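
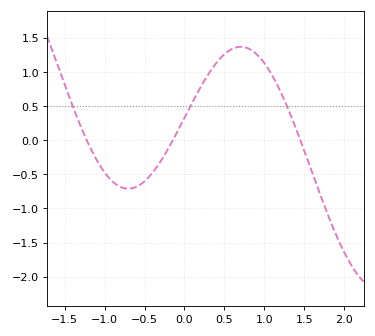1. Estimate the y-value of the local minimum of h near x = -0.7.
-0.71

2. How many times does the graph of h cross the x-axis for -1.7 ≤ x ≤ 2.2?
3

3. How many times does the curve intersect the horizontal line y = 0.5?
3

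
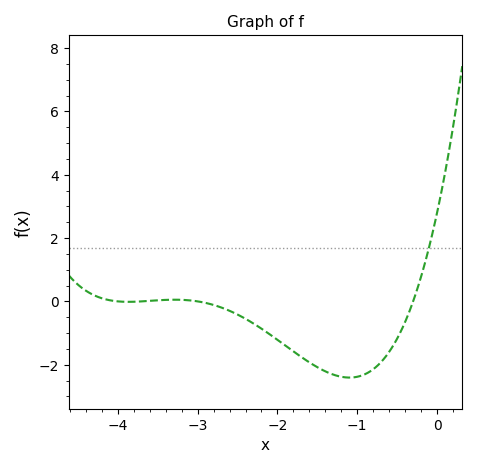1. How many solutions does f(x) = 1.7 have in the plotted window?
1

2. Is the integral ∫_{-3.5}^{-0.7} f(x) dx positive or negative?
negative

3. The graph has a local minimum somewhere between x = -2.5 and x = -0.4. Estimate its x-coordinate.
-1.1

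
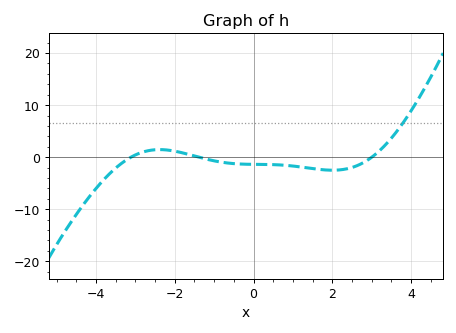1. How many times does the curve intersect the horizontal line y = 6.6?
1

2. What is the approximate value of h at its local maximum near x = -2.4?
1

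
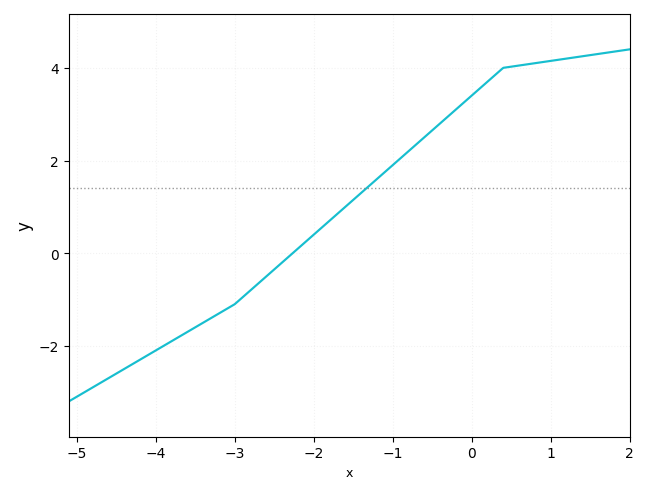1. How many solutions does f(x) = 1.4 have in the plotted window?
1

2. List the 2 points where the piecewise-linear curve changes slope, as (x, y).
(-3, -1.1); (0.4, 4)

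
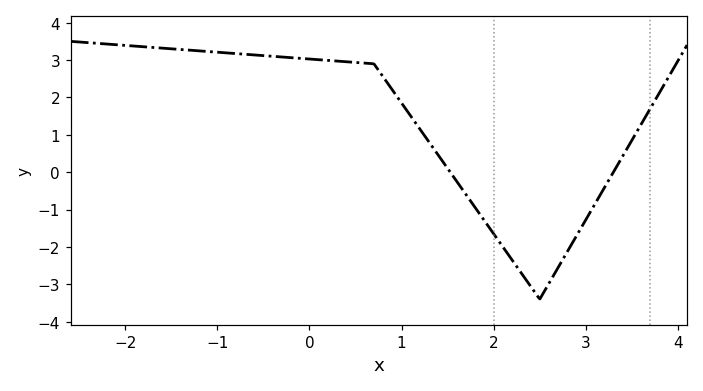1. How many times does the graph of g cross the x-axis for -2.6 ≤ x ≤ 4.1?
2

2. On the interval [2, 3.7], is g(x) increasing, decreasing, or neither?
neither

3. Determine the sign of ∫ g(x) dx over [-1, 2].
positive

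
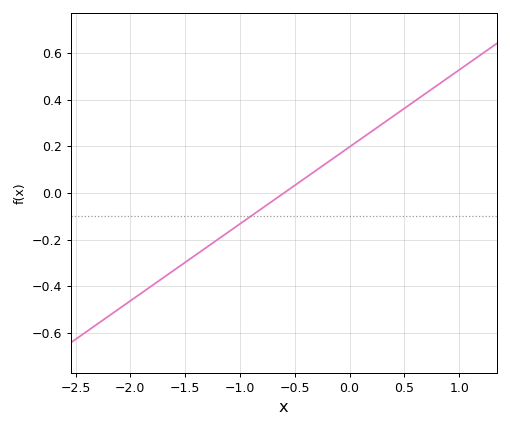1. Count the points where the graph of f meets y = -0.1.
1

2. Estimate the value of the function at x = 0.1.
0.231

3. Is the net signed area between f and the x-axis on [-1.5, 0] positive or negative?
negative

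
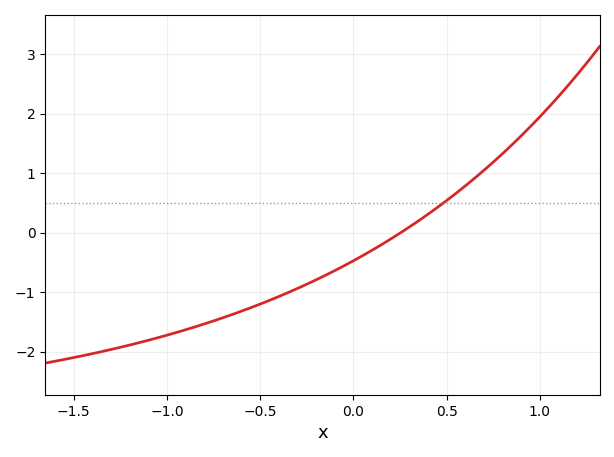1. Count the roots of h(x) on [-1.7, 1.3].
1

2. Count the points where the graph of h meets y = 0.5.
1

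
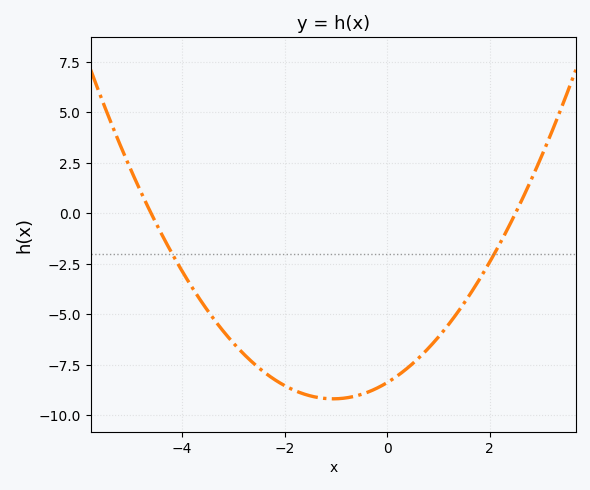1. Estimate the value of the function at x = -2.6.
-7.45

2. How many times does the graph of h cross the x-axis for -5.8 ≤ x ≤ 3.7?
2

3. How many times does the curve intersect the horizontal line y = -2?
2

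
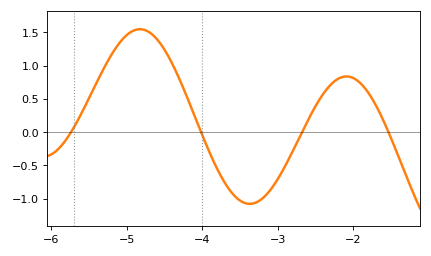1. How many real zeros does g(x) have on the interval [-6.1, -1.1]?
4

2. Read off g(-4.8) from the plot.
1.54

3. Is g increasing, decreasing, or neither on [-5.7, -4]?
neither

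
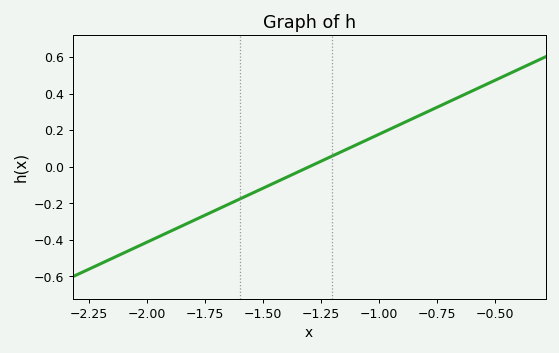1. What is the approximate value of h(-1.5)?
-0.12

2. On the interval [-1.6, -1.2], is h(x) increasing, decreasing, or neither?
increasing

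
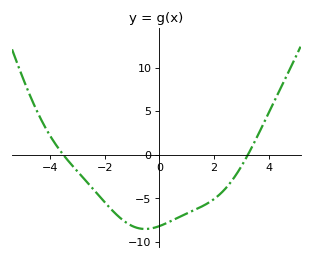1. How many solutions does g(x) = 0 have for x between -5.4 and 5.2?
2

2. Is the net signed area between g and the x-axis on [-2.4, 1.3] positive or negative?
negative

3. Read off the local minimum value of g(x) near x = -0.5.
-8.5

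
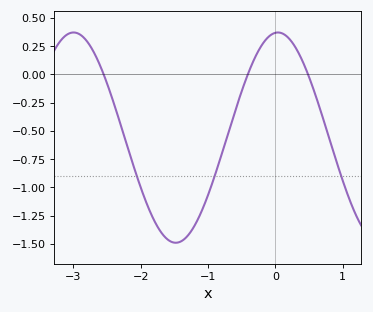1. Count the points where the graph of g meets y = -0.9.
3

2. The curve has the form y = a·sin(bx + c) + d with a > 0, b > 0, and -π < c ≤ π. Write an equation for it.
y = 0.93sin(2.07x + 1.49) - 0.56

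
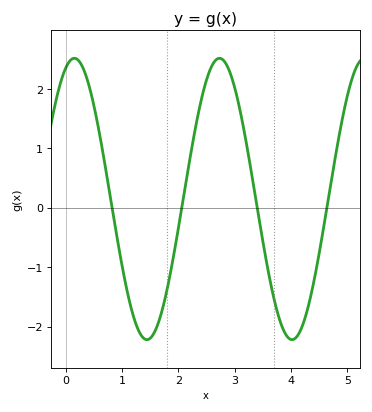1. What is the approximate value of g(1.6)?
-2.05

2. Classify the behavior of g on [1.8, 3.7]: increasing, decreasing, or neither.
neither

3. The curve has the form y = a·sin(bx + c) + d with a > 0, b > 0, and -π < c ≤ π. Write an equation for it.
y = 2.37sin(2.44x + 1.19) + 0.15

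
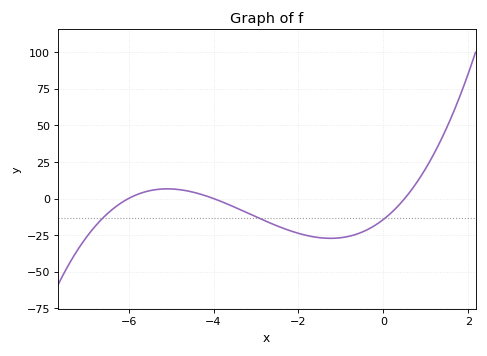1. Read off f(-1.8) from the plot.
-26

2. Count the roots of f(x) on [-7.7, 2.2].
3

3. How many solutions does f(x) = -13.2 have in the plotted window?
3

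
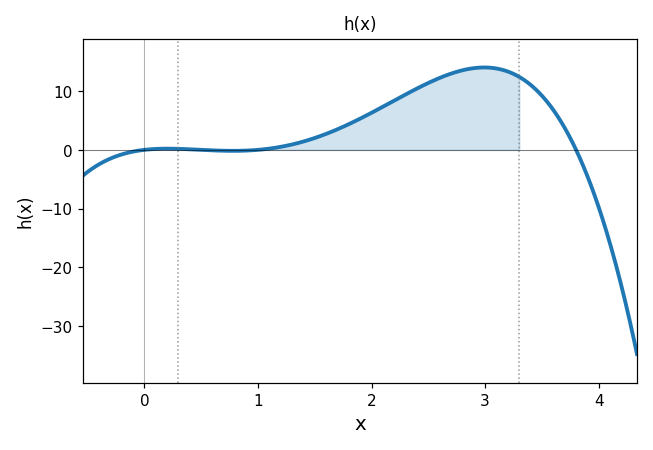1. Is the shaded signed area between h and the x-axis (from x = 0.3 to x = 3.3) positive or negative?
positive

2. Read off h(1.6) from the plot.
2.72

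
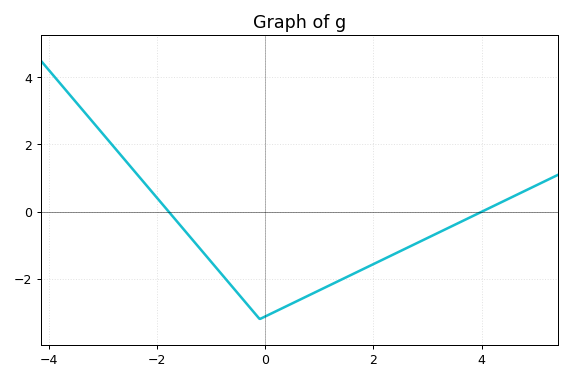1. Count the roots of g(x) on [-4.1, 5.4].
2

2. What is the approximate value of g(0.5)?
-2.8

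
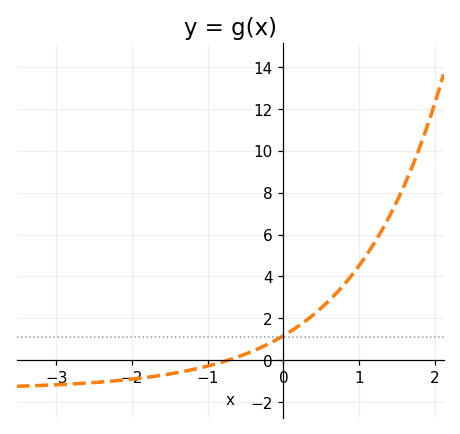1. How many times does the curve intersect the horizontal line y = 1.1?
1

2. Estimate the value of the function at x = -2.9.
-1.16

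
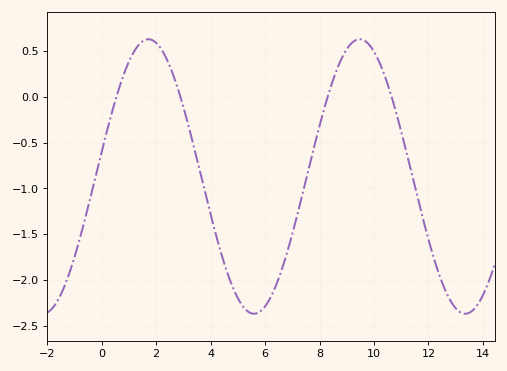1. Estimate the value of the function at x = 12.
-1.55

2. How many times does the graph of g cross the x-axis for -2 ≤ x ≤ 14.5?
4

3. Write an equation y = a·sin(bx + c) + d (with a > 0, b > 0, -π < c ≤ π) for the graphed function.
y = 1.5sin(0.81x + 0.18) - 0.87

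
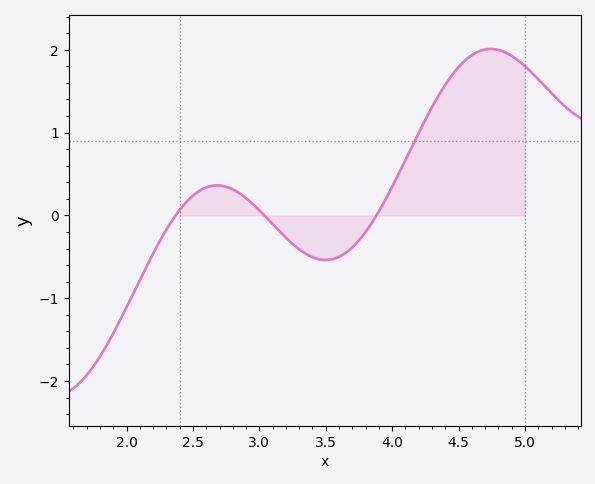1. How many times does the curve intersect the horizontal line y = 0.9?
1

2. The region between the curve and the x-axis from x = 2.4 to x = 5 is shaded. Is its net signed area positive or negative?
positive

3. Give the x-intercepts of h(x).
2.37, 3.04, 3.88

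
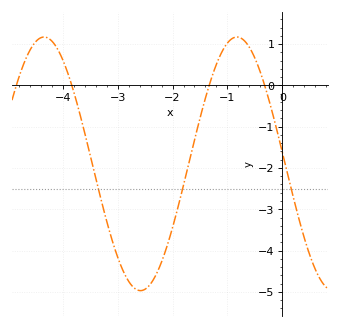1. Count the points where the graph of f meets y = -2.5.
3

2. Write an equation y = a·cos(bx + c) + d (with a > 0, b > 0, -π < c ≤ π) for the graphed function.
y = 3.07cos(1.8x + 1.5) - 1.9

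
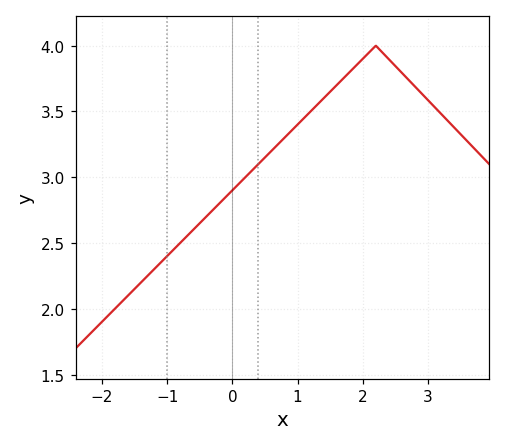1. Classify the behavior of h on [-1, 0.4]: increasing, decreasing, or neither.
increasing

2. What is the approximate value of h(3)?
3.59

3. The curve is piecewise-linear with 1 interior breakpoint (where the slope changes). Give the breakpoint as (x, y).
(2.2, 4)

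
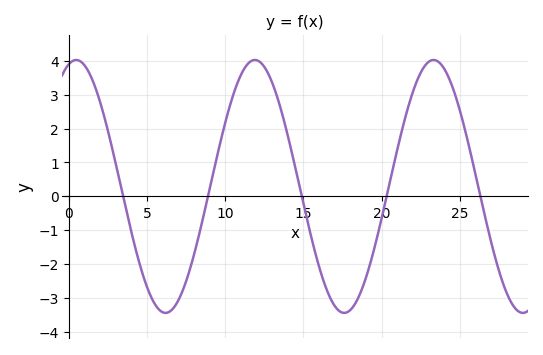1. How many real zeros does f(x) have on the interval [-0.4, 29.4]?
5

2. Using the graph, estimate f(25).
2.5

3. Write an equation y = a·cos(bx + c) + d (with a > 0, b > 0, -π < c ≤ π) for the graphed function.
y = 3.74cos(0.55x - 0.26) + 0.29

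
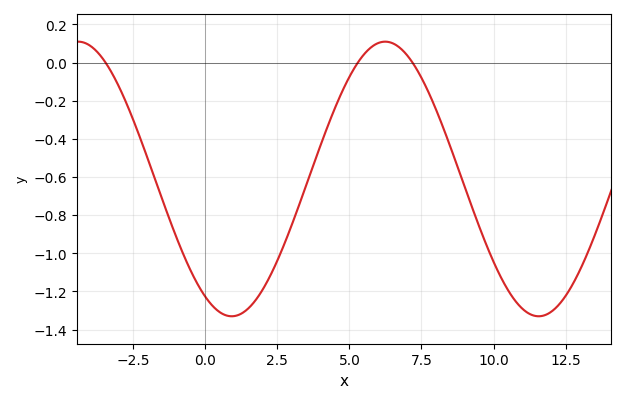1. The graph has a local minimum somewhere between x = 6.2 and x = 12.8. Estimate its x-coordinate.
11.6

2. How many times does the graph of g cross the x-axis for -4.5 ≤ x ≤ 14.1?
3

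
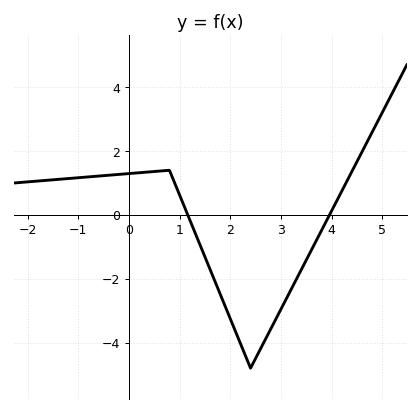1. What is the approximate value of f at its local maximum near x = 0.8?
1.4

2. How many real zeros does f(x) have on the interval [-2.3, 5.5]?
2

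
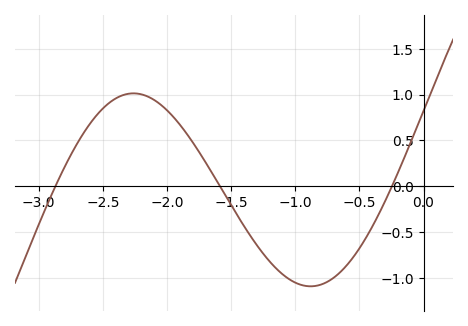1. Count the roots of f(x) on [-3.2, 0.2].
3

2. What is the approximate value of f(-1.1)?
-0.95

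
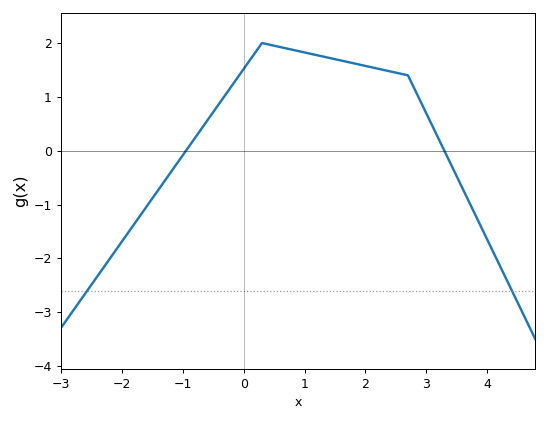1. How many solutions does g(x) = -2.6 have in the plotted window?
2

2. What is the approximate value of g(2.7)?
1.4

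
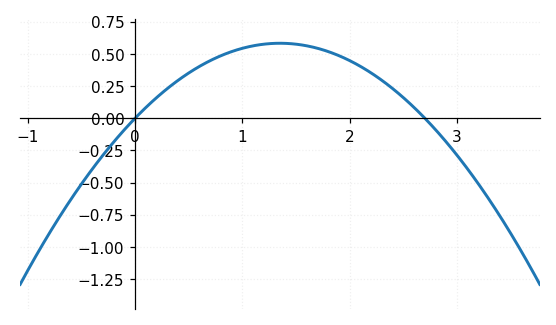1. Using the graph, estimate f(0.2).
0.15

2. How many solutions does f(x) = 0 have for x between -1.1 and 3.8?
2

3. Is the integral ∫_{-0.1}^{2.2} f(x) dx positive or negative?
positive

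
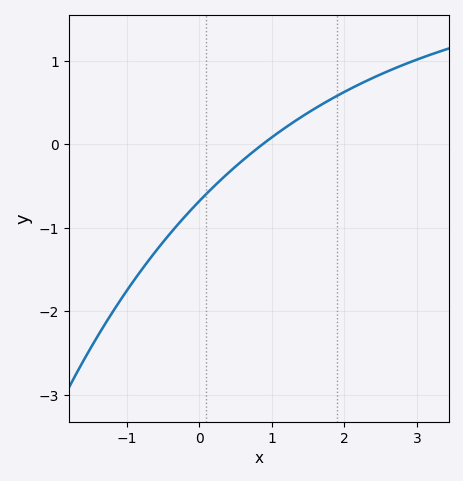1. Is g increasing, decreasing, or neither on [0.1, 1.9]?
increasing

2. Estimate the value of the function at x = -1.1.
-1.88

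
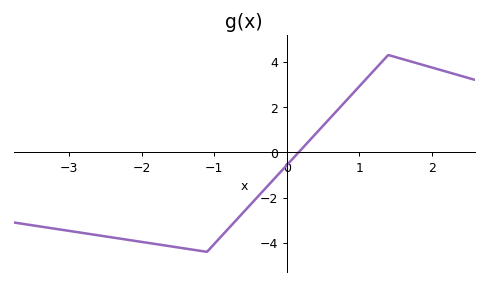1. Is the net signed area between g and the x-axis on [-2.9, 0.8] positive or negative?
negative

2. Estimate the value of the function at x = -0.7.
-3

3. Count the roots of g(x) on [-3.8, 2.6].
1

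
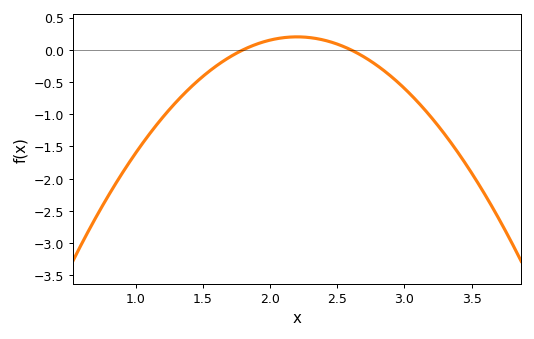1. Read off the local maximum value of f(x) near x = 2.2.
0.2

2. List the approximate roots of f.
1.8, 2.6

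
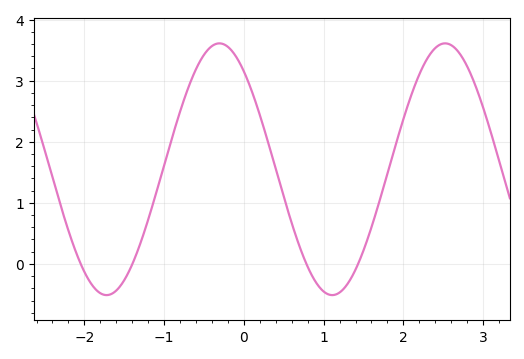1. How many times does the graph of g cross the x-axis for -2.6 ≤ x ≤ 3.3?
4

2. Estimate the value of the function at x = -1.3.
0.3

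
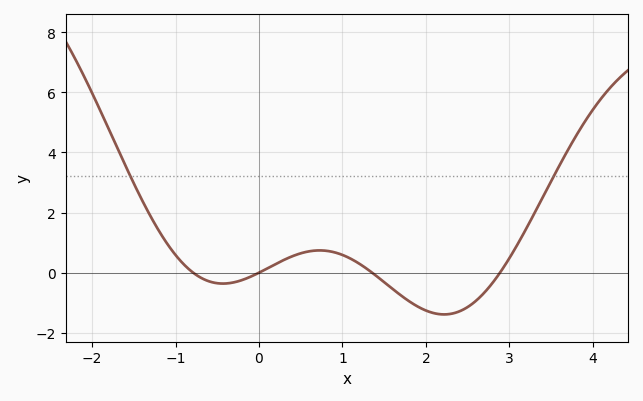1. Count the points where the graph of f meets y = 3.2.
2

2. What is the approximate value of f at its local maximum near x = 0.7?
0.741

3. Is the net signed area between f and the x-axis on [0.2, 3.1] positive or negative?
negative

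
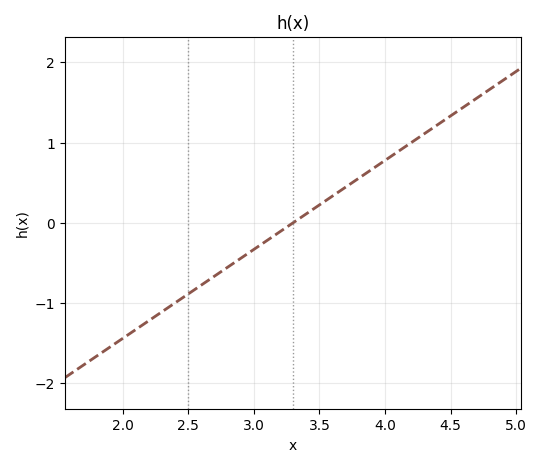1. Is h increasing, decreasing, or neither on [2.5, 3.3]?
increasing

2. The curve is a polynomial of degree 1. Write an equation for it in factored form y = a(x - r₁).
y = 1.11(x - 3.3)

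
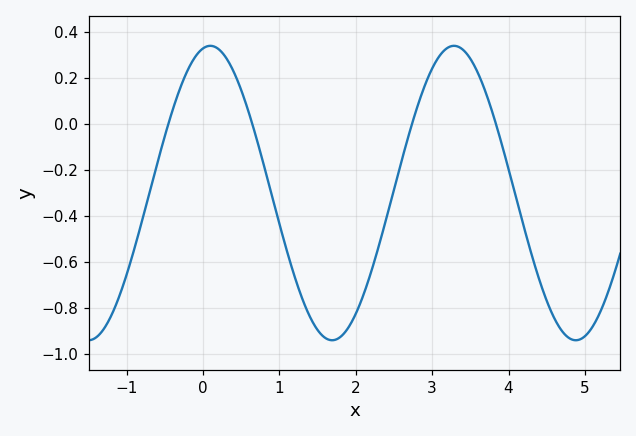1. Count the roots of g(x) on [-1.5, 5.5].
4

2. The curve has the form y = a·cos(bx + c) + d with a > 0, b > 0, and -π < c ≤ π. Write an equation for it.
y = 0.64cos(2x - 0.19) - 0.3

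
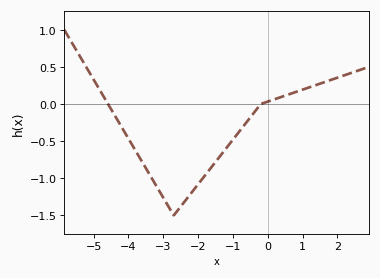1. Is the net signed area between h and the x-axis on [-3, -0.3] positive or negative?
negative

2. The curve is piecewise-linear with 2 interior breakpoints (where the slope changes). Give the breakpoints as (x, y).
(-2.7, -1.5); (-0.2, 0)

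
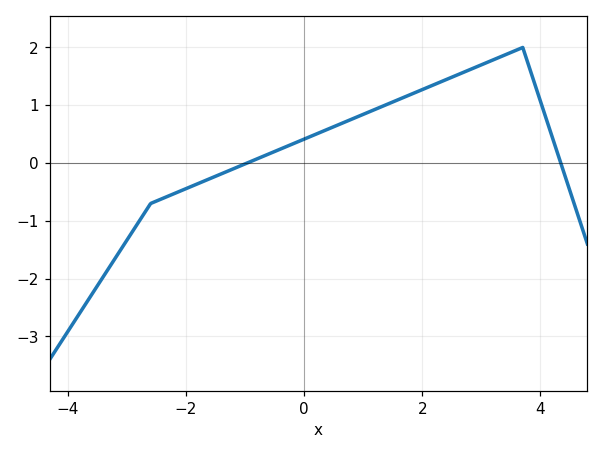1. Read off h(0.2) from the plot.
0.5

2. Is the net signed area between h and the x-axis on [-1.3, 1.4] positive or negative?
positive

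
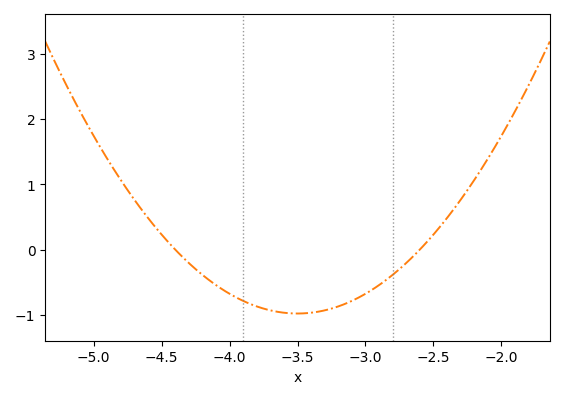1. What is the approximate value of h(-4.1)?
-0.544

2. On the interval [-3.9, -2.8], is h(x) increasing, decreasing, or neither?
neither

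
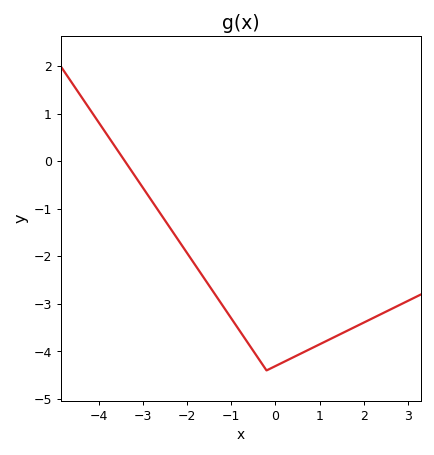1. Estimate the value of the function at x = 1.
-3.85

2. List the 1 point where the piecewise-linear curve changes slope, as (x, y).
(-0.2, -4.4)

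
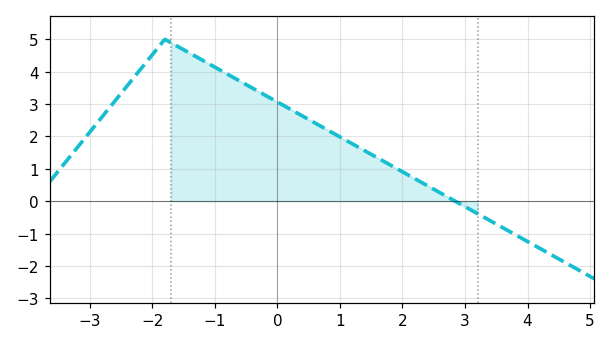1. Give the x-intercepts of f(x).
2.84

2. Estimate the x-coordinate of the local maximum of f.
-1.8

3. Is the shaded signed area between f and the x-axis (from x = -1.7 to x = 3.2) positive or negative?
positive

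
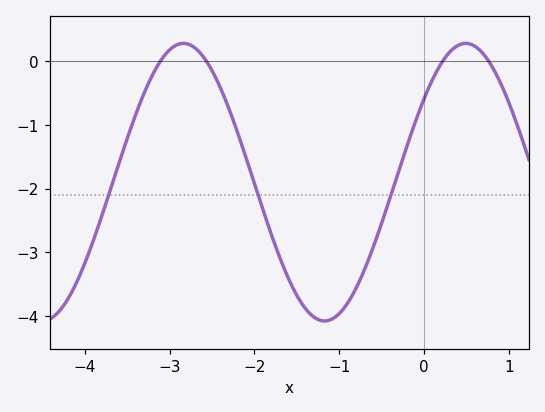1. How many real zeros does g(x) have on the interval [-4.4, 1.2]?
4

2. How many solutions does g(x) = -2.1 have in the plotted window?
3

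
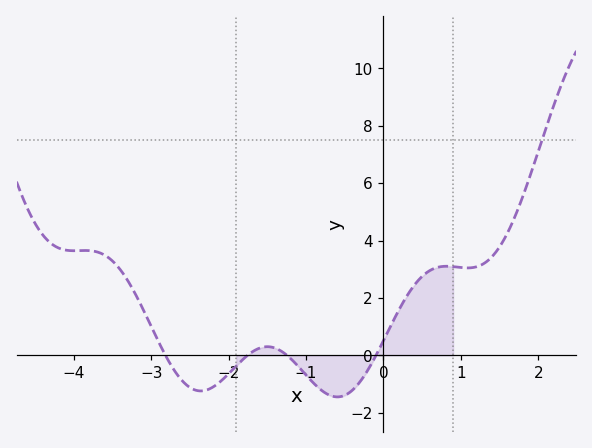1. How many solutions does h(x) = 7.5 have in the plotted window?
1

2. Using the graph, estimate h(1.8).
5.6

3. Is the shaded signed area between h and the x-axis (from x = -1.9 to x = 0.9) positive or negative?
positive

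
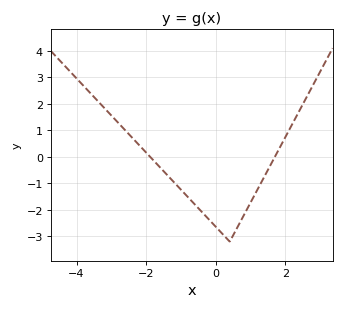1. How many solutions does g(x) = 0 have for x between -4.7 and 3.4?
2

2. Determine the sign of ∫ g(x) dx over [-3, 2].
negative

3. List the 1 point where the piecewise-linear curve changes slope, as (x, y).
(0.4, -3.2)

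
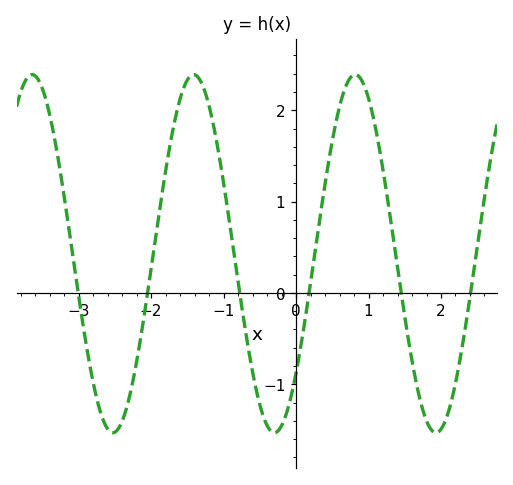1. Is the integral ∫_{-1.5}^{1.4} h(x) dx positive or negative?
positive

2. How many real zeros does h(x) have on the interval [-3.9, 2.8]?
6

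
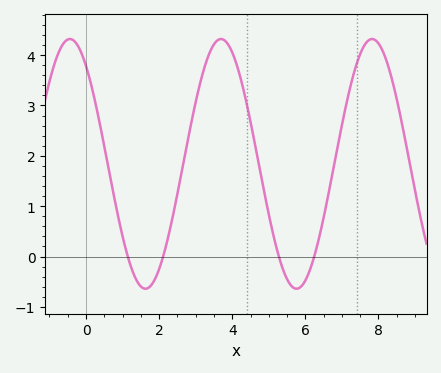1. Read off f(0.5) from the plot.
2.2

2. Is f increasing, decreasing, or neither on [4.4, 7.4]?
neither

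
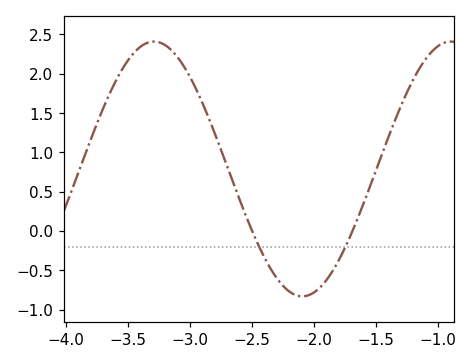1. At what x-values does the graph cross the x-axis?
-2.5, -1.69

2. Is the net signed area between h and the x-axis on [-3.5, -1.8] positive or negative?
positive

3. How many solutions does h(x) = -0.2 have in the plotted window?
2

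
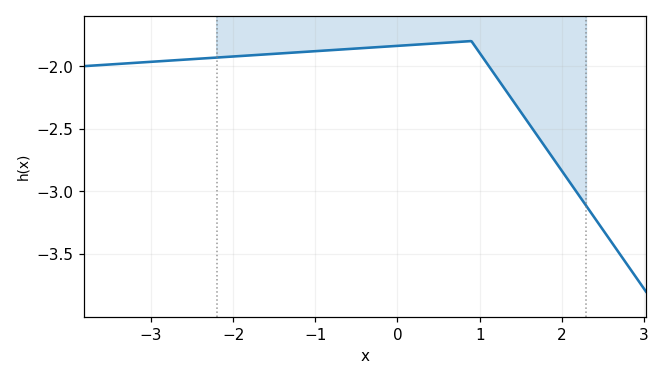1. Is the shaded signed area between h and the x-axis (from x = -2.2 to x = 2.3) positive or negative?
negative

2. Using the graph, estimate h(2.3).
-3.12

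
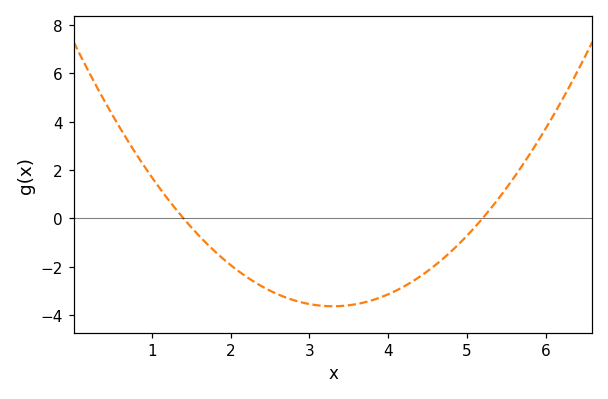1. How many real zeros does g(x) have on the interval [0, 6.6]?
2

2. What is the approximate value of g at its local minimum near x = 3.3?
-3.6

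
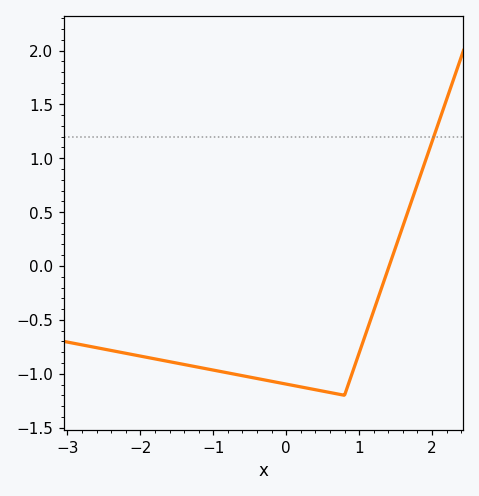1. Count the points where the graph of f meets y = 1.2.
1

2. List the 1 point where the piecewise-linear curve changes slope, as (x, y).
(0.8, -1.2)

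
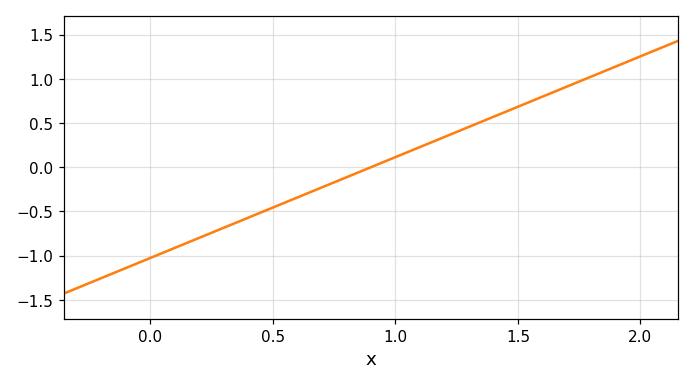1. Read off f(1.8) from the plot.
1.05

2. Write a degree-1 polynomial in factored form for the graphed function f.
y = 1.14(x - 0.9)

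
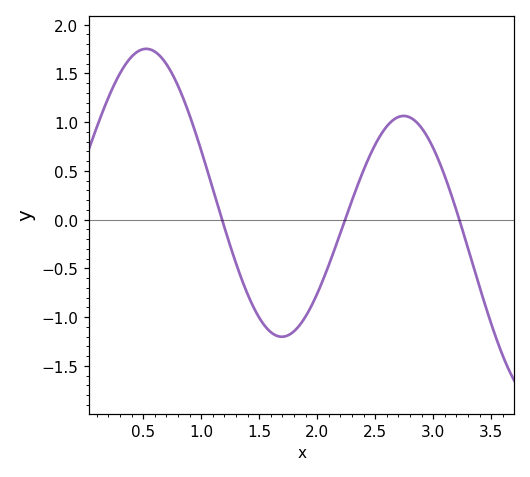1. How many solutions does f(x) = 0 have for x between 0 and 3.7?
3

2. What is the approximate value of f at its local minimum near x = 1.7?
-1.2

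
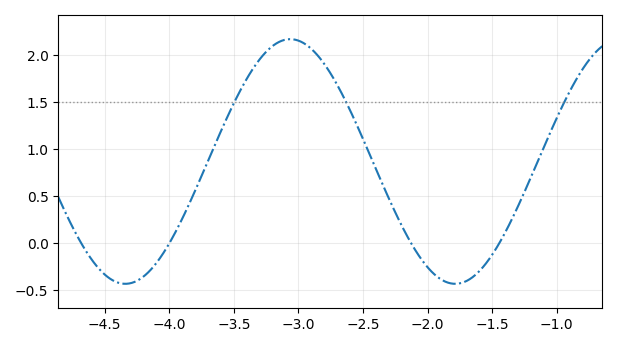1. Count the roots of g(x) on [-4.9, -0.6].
4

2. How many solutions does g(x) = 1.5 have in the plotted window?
3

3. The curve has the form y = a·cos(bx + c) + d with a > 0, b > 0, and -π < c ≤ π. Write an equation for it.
y = 1.3cos(2.46x + 1.25) + 0.87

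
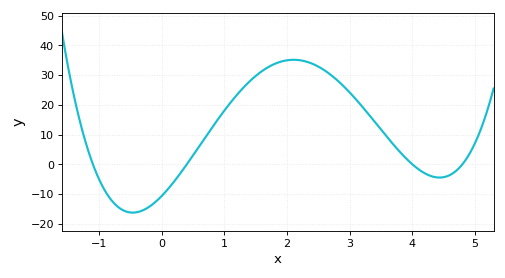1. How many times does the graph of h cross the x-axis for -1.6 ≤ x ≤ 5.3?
4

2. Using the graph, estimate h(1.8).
34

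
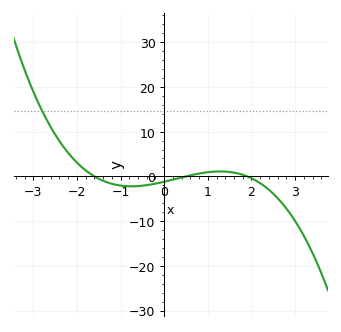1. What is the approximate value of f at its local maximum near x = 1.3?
1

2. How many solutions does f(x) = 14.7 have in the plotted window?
1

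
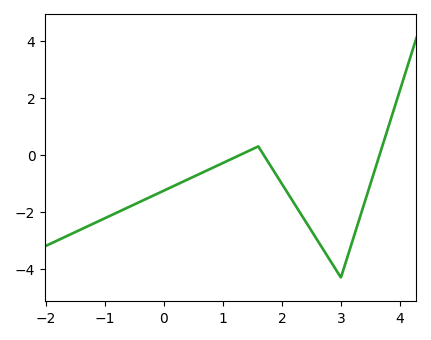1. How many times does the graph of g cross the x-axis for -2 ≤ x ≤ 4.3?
3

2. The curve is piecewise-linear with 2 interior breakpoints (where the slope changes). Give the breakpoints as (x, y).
(1.6, 0.3); (3, -4.3)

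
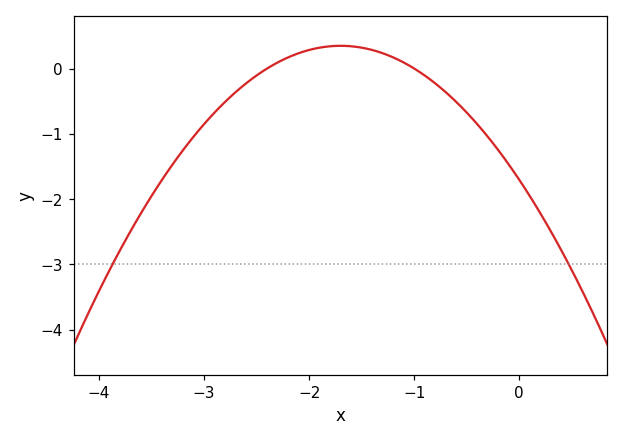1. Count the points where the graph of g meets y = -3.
2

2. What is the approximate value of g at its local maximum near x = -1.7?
0.348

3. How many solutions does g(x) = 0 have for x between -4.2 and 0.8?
2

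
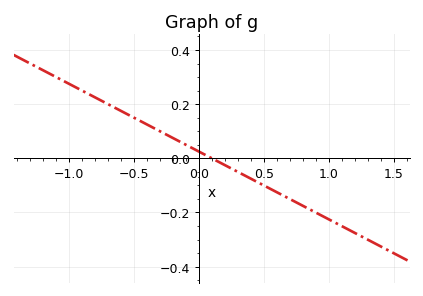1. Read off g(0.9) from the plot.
-0.2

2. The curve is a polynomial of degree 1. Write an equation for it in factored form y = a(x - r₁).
y = -0.25(x - 0.1)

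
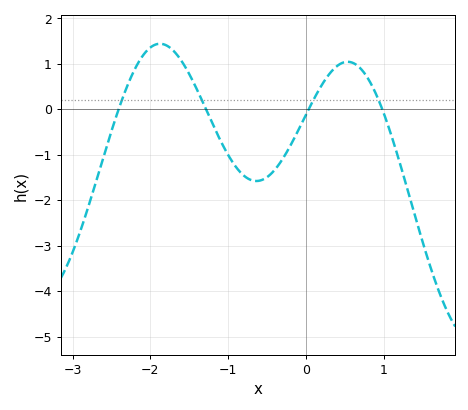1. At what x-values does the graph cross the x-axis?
-2.41, -1.29, 0.037, 0.981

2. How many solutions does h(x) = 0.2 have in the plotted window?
4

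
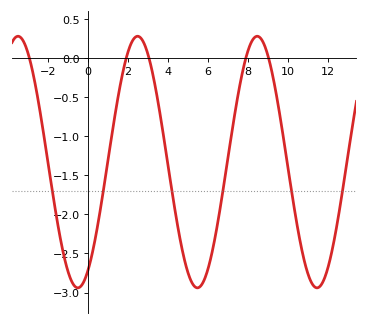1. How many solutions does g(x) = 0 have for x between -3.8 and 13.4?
5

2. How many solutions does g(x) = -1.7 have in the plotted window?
6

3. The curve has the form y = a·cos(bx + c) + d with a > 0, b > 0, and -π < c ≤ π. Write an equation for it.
y = 1.61cos(1.1x - 2.6) - 1.33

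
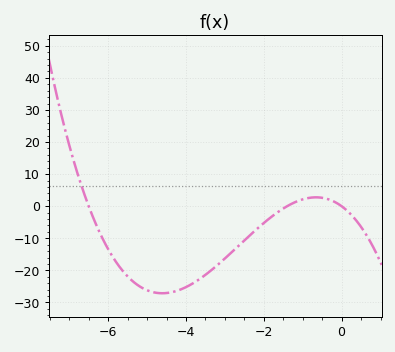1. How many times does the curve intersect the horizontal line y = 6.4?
1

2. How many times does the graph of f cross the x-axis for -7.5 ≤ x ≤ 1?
3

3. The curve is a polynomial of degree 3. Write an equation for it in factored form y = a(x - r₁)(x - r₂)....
y = -0.97(x + 6.5)(x + 1.4)(x - 0)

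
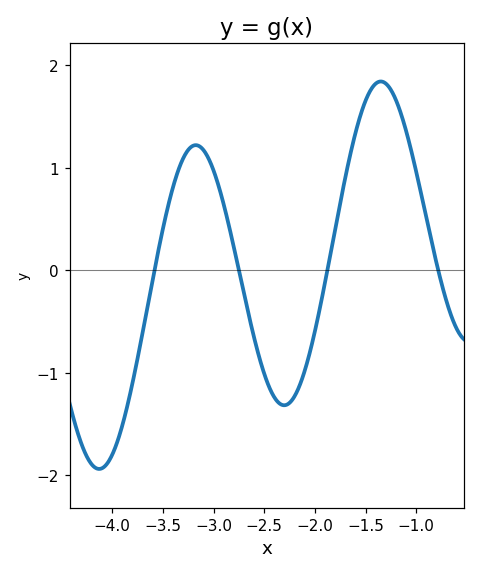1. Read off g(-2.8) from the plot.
0.224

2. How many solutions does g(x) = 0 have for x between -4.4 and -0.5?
4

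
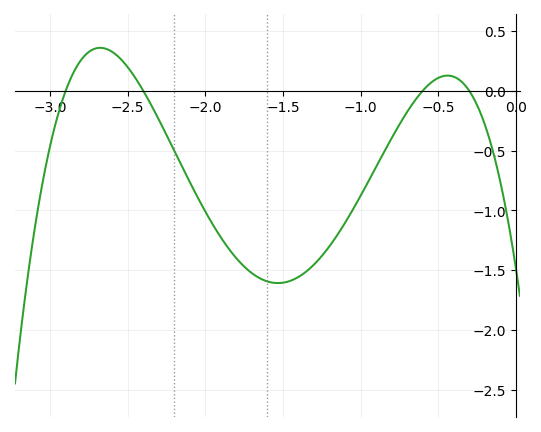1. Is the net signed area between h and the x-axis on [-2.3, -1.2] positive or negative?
negative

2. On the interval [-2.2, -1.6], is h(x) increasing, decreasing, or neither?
decreasing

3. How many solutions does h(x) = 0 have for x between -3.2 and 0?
4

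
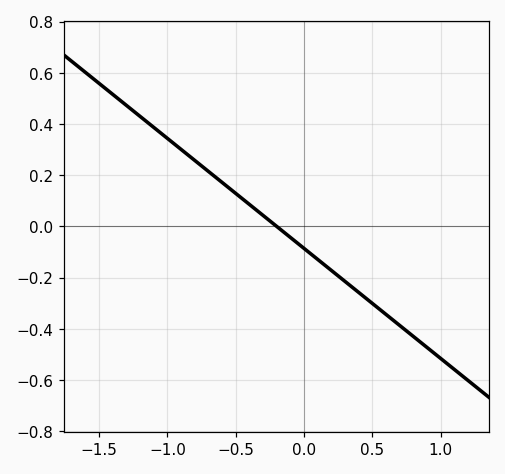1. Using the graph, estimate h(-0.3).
0.043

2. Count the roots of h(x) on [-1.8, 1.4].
1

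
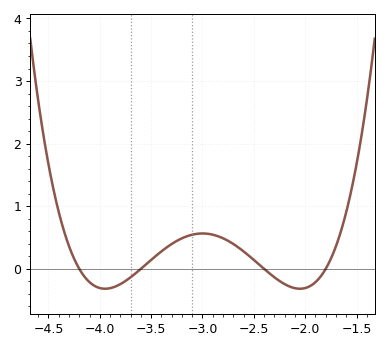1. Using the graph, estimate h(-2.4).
0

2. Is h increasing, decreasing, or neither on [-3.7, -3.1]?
increasing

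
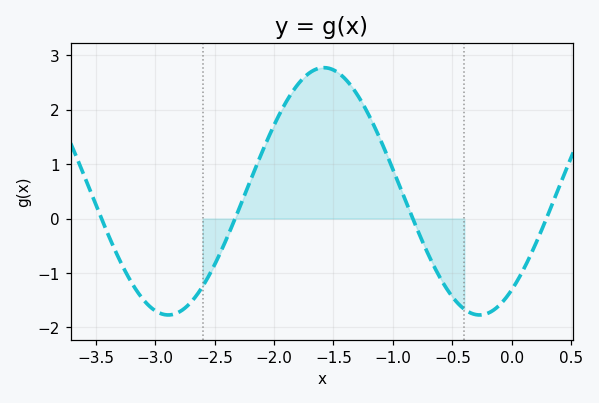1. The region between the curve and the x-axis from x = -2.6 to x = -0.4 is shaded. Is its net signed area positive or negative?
positive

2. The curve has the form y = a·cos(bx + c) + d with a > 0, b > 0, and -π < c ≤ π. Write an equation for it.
y = 2.27cos(2.4x - 2.5) + 0.5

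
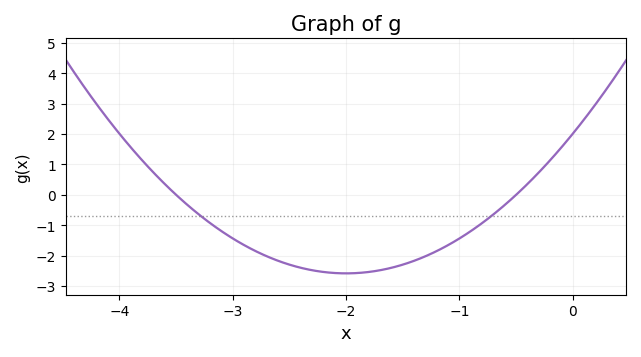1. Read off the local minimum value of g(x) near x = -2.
-2.59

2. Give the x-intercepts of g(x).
-3.5, -0.5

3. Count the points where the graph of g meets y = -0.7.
2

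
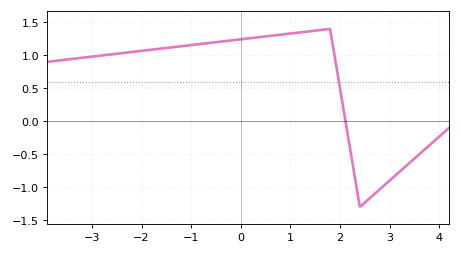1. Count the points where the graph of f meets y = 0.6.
1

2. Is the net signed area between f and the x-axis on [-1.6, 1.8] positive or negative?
positive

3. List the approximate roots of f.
2.11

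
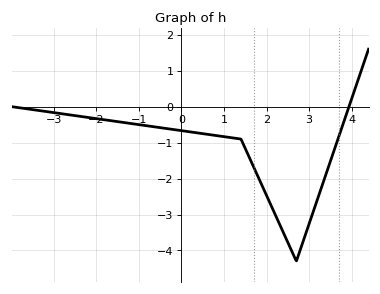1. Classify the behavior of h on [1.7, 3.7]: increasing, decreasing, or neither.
neither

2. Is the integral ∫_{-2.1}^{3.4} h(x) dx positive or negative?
negative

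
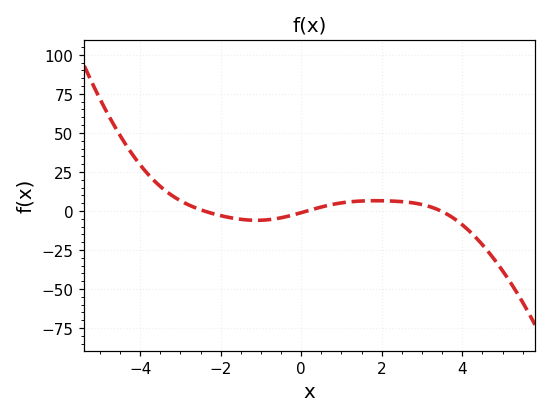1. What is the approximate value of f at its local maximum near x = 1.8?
6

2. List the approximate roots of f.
-2.4, 0.2, 3.4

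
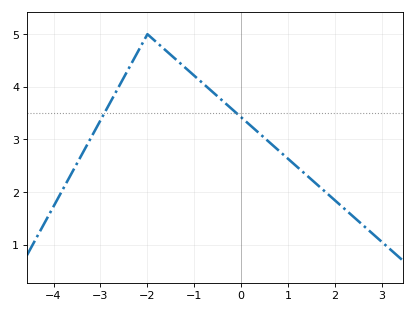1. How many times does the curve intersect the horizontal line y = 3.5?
2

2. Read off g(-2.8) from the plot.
3.69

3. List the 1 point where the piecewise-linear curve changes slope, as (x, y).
(-2, 5)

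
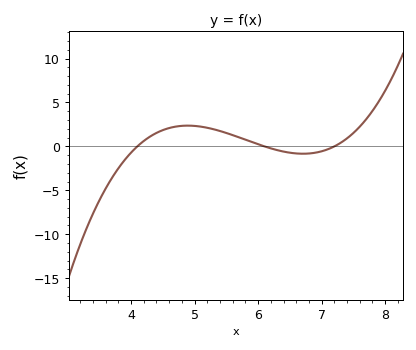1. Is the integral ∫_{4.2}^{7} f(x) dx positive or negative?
positive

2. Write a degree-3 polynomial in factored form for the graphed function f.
y = 1.07(x - 4.1)(x - 6.1)(x - 7.2)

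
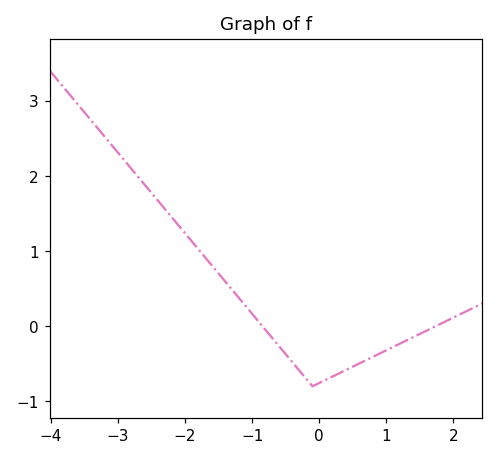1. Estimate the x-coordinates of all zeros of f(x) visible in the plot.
-0.847, 1.74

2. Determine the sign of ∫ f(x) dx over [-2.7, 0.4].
positive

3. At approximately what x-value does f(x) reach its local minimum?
-0.099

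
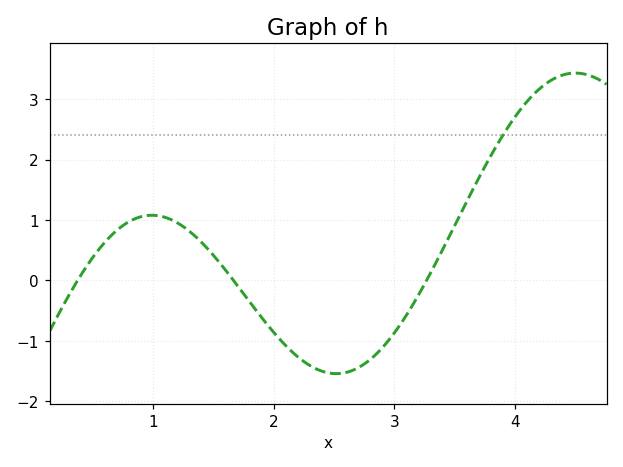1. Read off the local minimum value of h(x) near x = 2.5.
-1.5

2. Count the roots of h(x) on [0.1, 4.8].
3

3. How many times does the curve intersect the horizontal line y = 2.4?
1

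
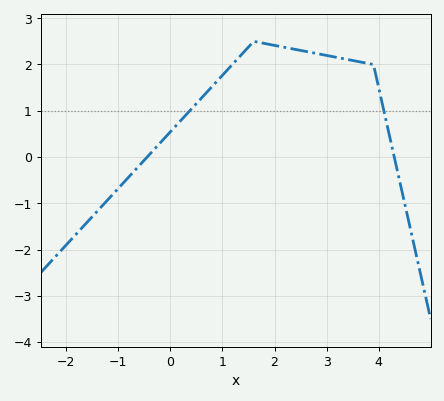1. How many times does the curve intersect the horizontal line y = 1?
2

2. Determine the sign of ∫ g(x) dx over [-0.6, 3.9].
positive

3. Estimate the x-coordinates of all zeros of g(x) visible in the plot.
-0.4, 4.3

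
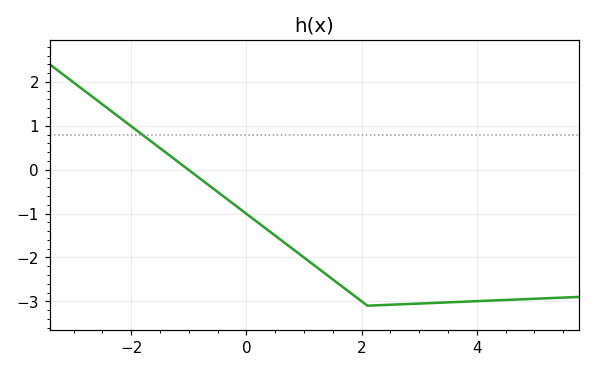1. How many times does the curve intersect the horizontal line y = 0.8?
1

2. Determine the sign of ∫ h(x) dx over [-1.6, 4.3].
negative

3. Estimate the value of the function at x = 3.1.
-3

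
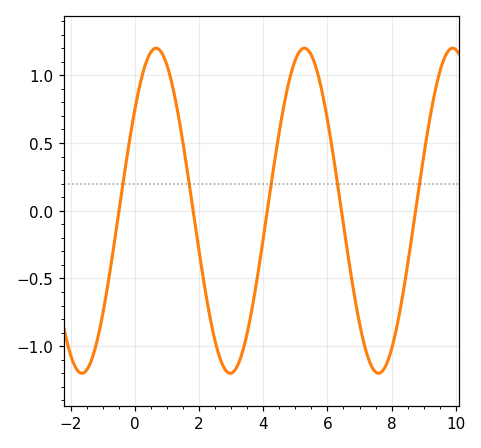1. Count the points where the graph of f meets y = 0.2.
5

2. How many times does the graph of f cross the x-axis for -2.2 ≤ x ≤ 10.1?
5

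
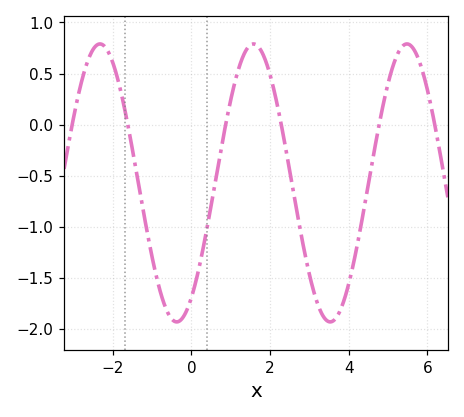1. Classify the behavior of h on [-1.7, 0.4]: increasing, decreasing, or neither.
neither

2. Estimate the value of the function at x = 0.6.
-0.577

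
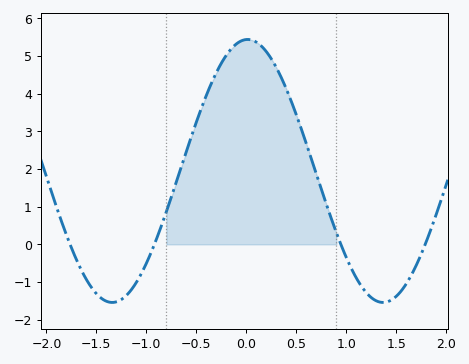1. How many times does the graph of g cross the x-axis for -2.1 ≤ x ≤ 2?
4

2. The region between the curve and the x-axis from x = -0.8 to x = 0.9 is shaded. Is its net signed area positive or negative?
positive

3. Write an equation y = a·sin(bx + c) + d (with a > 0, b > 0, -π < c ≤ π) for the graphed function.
y = 3.49sin(2.3x + 1.5) + 1.95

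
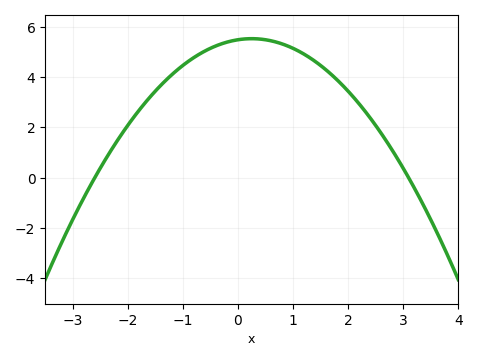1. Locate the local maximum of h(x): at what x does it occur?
0.25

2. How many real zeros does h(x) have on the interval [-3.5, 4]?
2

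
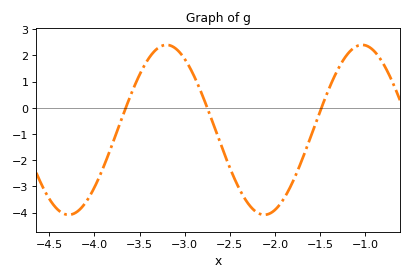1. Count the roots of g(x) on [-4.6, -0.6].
3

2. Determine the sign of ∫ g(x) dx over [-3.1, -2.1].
negative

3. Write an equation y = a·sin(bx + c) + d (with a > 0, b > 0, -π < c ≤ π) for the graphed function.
y = 3.24sin(2.9x - 1.71) - 0.84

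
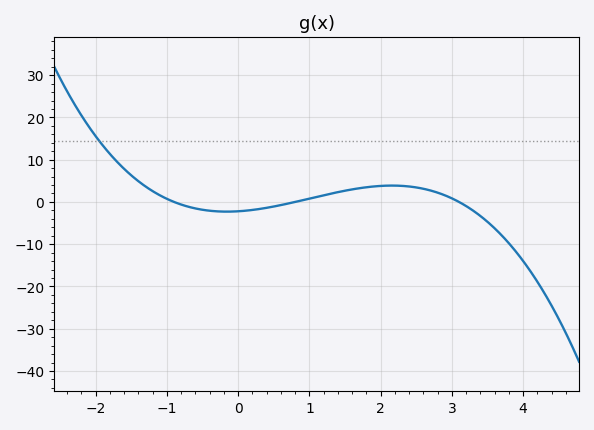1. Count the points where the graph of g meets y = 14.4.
1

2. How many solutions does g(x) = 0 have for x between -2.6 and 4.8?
3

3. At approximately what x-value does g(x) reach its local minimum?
-0.2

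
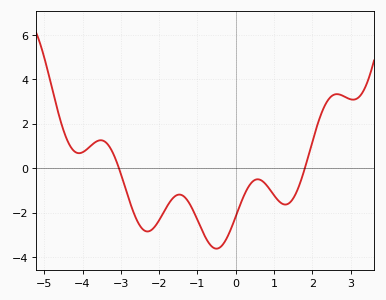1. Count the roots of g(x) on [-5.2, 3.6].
2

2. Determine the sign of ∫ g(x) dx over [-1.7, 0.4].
negative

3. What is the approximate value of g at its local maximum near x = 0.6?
-0.4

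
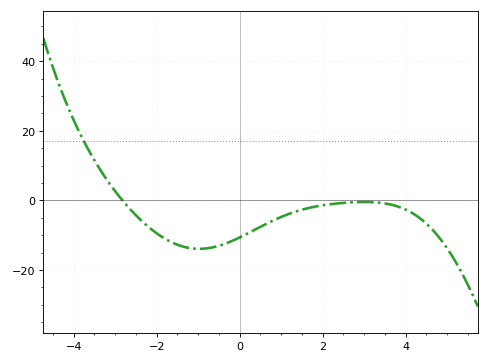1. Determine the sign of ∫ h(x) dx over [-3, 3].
negative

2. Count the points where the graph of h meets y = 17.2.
1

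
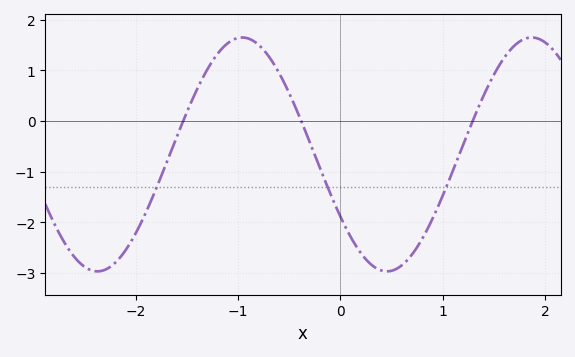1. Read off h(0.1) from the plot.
-2.29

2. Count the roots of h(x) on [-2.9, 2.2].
3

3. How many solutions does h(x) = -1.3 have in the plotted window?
3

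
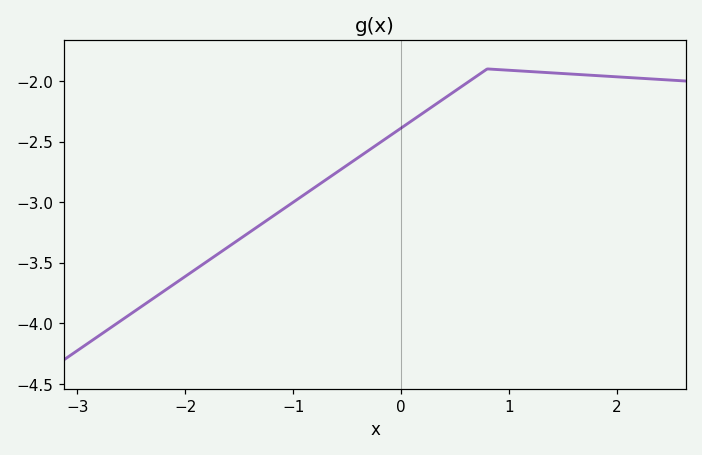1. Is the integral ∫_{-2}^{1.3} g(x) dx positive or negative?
negative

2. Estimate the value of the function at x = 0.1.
-2.35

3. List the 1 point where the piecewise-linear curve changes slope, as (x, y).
(0.8, -1.9)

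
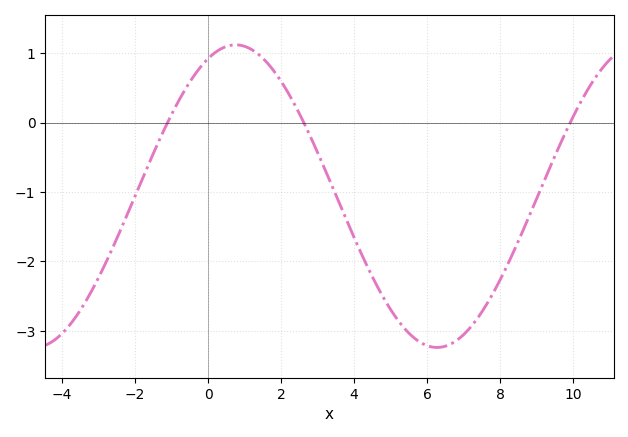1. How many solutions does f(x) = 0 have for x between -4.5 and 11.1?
3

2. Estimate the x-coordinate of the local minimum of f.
6.2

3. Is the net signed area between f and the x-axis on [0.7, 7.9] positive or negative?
negative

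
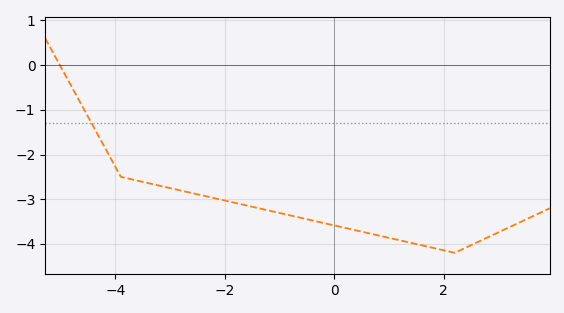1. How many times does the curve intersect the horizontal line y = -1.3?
1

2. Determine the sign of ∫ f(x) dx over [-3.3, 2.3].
negative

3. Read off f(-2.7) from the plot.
-2.83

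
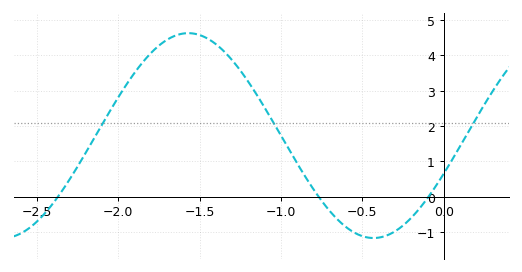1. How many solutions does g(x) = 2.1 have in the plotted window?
3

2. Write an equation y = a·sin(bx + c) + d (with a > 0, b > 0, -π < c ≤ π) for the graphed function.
y = 2.9sin(2.76x - 0.382) + 1.73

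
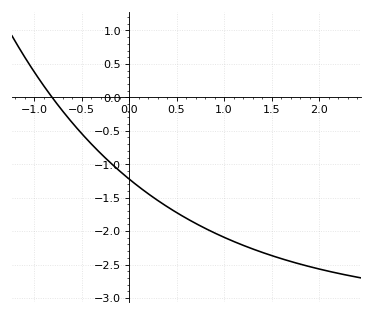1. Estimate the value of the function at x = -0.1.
-1.1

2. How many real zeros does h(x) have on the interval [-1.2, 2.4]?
1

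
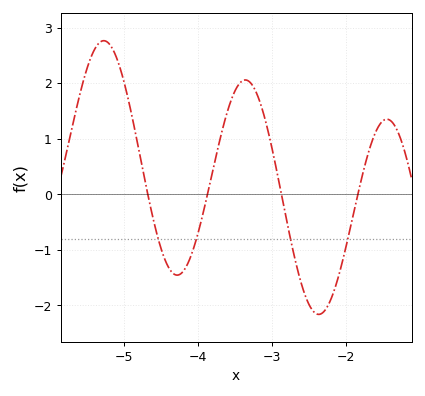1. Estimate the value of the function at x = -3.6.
1.5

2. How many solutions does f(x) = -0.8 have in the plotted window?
4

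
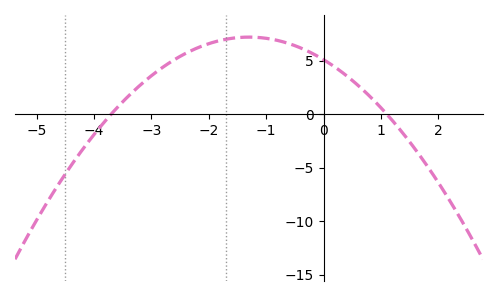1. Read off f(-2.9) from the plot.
4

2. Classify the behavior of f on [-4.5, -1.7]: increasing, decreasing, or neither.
increasing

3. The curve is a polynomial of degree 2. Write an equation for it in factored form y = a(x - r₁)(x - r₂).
y = -1.25(x + 3.7)(x - 1.1)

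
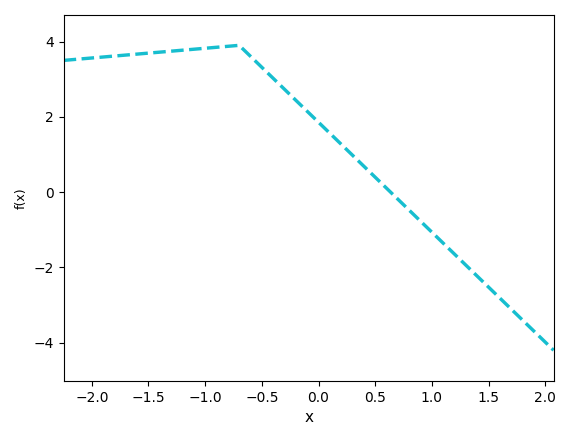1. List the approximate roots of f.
0.6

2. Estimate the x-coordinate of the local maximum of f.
-0.7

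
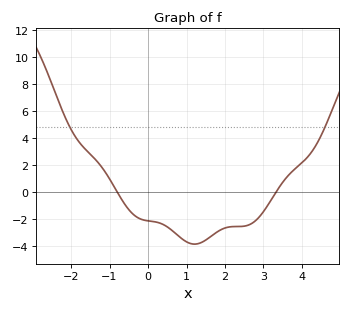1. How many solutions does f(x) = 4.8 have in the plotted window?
2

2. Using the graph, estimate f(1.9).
-2.77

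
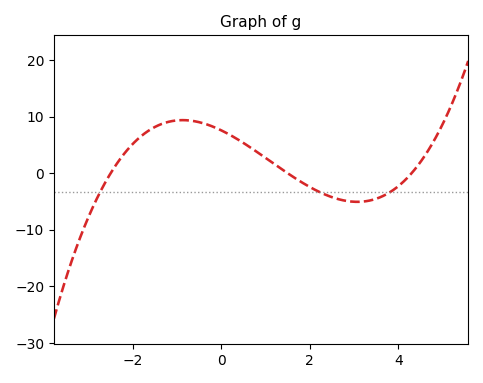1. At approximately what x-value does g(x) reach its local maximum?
-0.874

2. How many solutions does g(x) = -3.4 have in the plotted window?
3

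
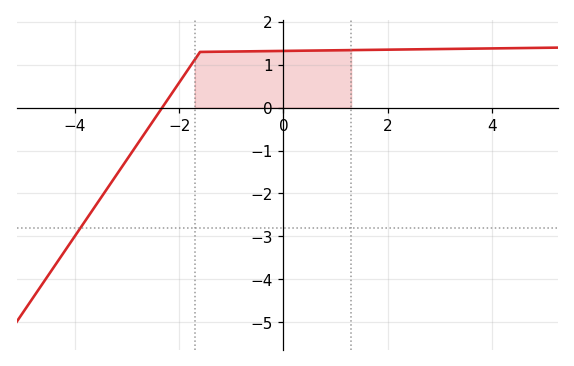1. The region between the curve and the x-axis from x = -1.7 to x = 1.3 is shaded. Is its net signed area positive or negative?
positive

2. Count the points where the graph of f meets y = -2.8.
1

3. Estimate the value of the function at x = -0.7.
1.3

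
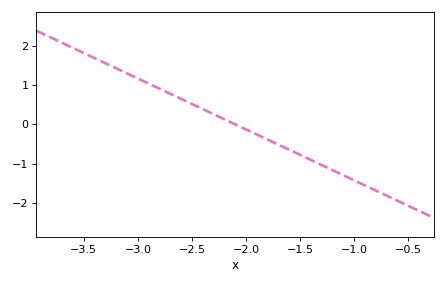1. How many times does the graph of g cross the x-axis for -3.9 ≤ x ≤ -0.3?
1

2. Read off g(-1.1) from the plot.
-1.3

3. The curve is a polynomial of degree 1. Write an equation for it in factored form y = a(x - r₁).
y = -1.3(x + 2.1)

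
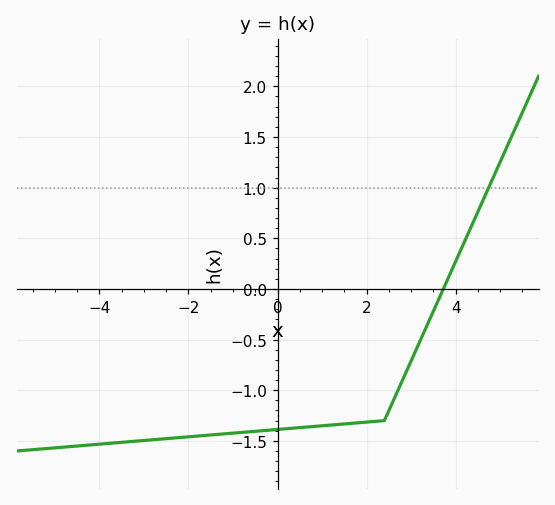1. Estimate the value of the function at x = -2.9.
-1.49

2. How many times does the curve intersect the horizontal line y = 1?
1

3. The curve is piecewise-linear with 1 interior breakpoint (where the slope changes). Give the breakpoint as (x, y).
(2.4, -1.3)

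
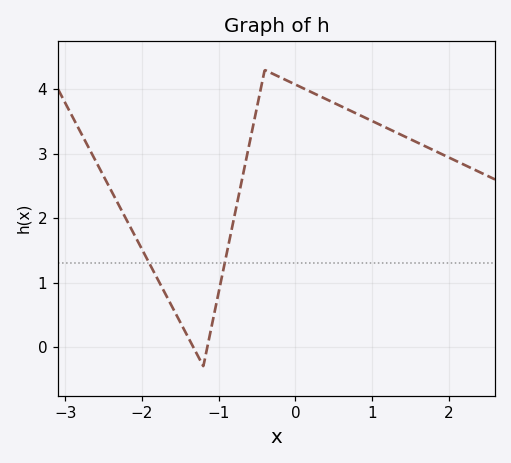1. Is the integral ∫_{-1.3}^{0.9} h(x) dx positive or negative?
positive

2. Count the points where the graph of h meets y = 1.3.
2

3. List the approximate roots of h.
-1.3, -1.1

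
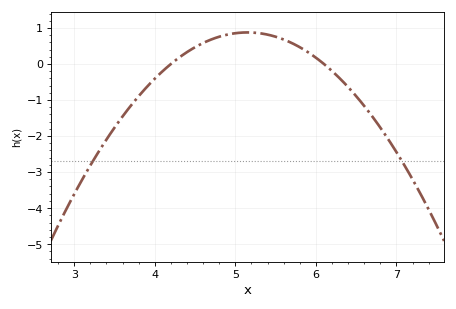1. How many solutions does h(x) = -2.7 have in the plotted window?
2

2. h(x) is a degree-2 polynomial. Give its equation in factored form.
y = -0.97(x - 4.2)(x - 6.1)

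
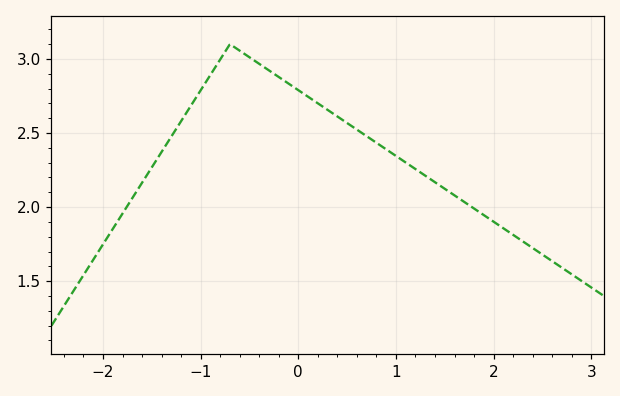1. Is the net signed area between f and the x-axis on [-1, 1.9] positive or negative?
positive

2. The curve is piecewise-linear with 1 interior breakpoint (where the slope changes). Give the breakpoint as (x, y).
(-0.7, 3.1)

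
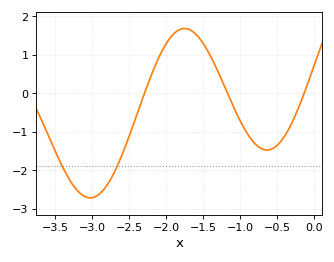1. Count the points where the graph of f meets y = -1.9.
2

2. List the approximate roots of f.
-2.29, -1.17, -0.136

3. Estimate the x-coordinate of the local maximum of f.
-1.75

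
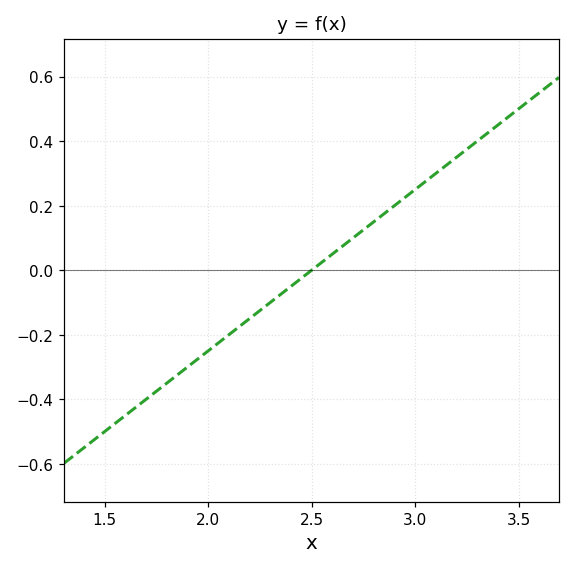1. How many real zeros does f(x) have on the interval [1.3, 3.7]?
1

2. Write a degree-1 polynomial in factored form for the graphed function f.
y = 0.5(x - 2.5)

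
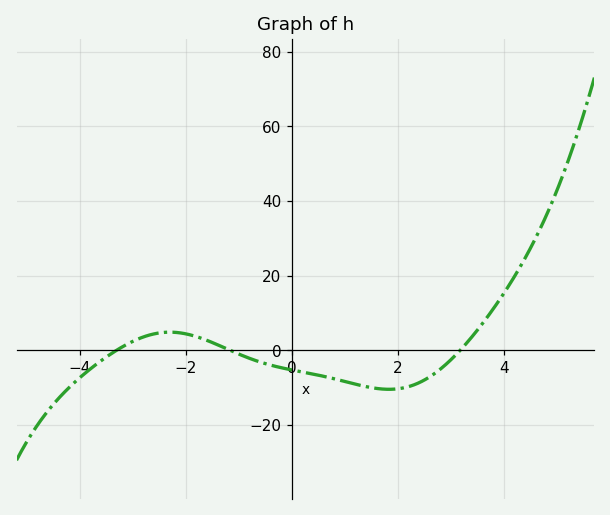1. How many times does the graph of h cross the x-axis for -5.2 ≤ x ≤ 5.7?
3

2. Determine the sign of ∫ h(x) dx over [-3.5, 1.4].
negative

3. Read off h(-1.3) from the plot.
0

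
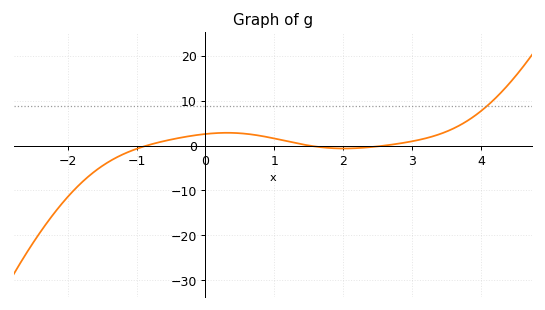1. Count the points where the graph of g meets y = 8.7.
1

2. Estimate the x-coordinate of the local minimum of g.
2.01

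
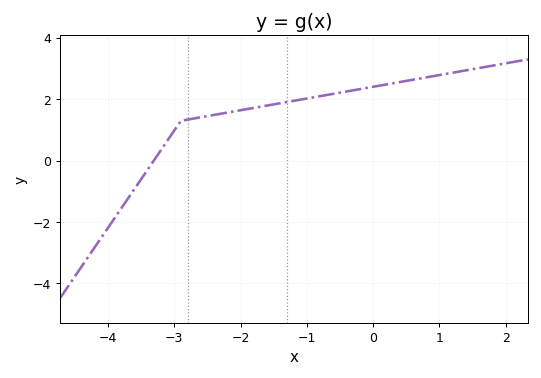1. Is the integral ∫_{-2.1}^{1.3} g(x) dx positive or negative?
positive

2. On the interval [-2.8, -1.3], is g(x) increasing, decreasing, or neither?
increasing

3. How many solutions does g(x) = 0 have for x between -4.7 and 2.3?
1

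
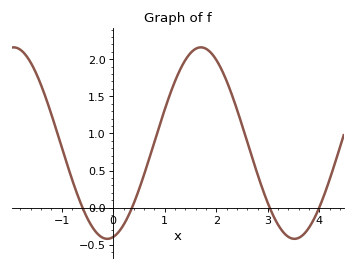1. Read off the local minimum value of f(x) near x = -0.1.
-0.42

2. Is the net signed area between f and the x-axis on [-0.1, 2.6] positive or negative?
positive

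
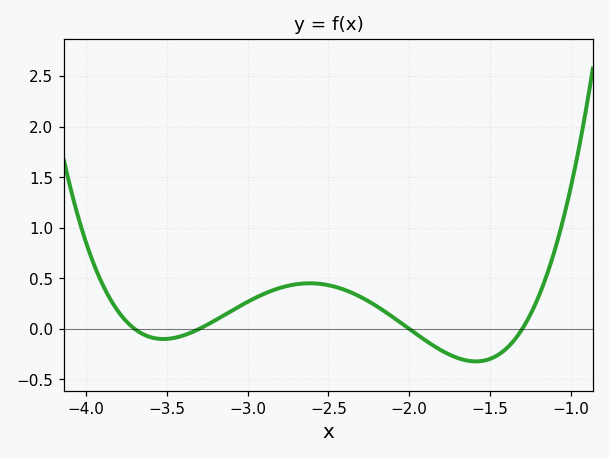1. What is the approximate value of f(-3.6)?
-0.1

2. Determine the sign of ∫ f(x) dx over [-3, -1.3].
positive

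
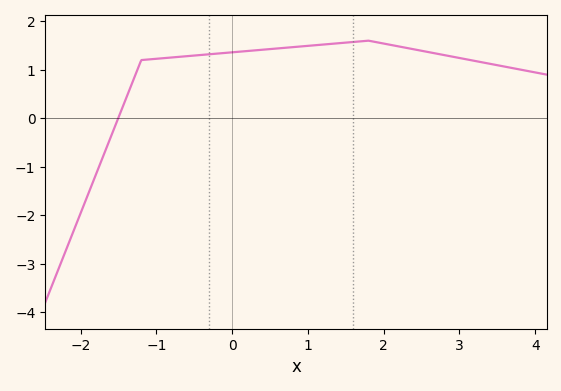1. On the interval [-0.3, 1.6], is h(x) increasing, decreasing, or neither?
increasing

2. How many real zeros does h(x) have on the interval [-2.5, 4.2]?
1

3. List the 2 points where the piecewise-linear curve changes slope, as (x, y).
(-1.2, 1.2); (1.8, 1.6)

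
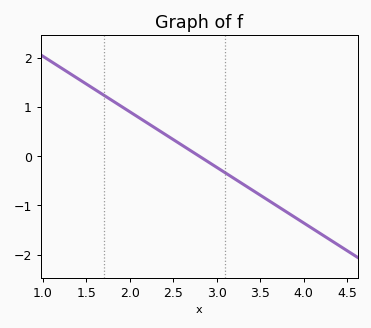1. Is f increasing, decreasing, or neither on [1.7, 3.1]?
decreasing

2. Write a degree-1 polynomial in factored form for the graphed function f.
y = -1.13(x - 2.8)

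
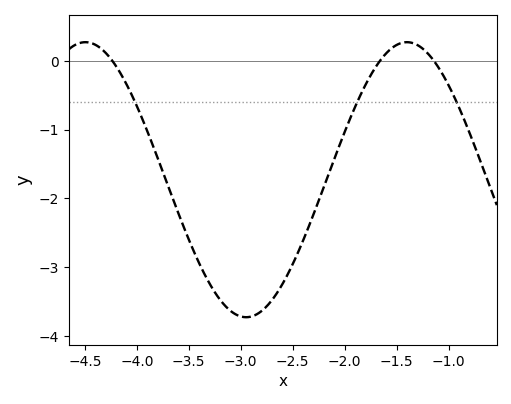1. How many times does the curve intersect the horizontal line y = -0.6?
3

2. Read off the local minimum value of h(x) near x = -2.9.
-3.7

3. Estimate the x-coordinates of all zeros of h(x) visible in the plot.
-4.2, -1.7, -1.1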